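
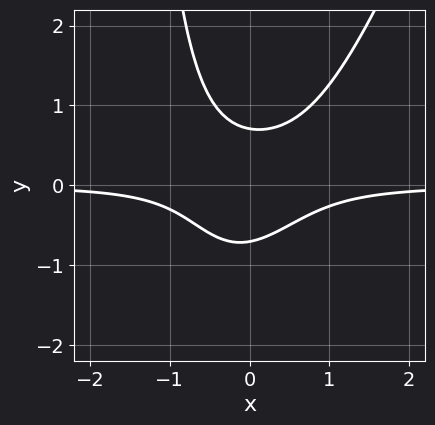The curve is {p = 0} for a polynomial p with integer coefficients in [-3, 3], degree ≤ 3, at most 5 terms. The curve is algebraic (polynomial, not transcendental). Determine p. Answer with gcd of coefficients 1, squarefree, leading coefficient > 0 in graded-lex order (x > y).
Degree: no degree-2 curve has this shape, so deg p = 3.
Checking where it meets the axes: the curve avoids every integer x-axis point in the box.
Putting this together gives p.

3*x^2*y - x*y^2 - 2*y^2 + 1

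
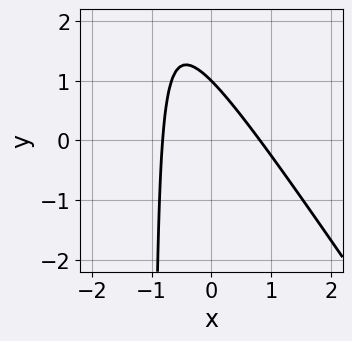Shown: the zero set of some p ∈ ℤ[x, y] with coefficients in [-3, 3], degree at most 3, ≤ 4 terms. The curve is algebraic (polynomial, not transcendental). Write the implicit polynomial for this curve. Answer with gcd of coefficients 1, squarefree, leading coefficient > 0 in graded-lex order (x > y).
The degree is 2 — no degree-1 curve has this shape.
From the visible intercepts: it crosses the y-axis at the gridline y = 1.
Putting this together gives p.

3*x^2 + 2*x*y + 2*y - 2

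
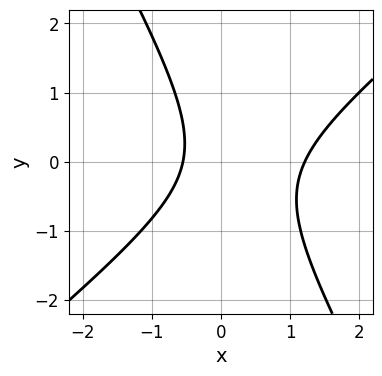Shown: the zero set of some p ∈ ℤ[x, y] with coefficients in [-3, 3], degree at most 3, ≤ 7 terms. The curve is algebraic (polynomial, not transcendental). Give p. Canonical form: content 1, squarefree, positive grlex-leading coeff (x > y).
(a) The degree is 2 — a generic line meets the curve in up to 2 points.
(b) From the visible intercepts: no y-intercept at any integer in the box.
(c) Together with the visible shape, these determine p as stated.

3*x^2 - 2*x*y - 2*y^2 - 2*x - 2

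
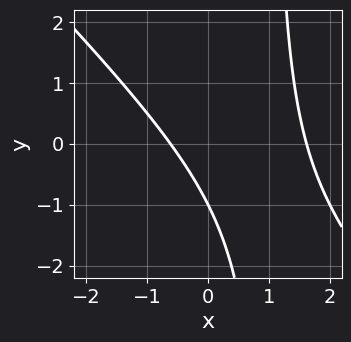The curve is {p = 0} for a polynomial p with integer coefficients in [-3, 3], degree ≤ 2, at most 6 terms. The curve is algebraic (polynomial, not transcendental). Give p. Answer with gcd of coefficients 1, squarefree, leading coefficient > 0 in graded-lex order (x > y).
The degree is 2 — no degree-1 curve has this shape.
Against the integer gridlines: it meets the y-axis at y = -1 (among the integer gridlines).
Fitting integer coefficients to these (and the overall shape) gives p.

x^2 + x*y - x - y - 1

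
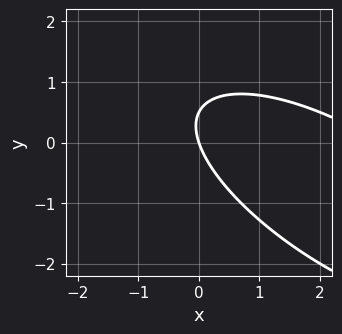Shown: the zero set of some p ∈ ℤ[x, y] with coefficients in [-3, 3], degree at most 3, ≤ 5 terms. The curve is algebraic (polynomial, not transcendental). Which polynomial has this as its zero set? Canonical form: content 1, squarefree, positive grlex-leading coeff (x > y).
x^2 + 2*x*y + 2*y^2 - 3*x - y

(a) deg p = 2. A generic line meets the curve in up to 2 points.
(b) Against the integer gridlines: one x-axis crossing is at x = 0; it meets the y-axis at y = 0 (among the integer gridlines).
(c) Assembling these constraints gives the stated polynomial.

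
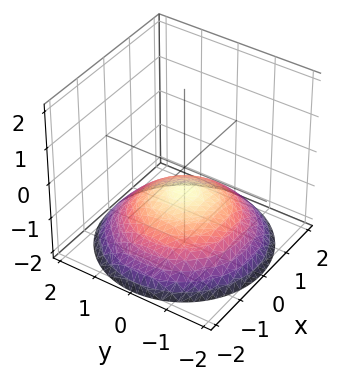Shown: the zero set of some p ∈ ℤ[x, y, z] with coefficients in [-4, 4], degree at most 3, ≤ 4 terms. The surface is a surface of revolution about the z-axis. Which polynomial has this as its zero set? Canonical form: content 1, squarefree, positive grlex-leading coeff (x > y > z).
x^2 + y^2 + 3*z + 2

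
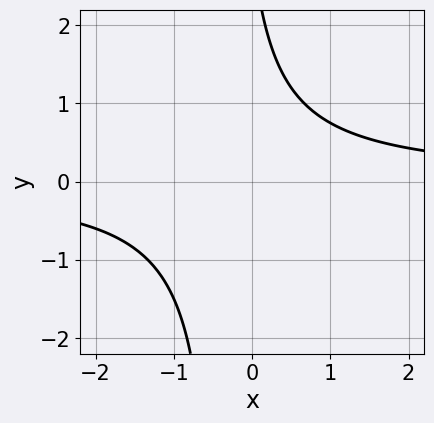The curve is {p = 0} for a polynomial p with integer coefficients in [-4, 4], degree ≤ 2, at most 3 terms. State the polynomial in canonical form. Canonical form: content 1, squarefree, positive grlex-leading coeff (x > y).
3*x*y + y - 3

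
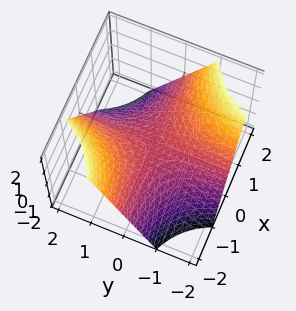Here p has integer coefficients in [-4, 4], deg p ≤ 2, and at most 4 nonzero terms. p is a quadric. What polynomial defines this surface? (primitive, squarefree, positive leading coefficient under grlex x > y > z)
x*y + z

1. Degree: a saddle surface; a quadric, so deg p = 2.
2. Observable constraints: the visible y-axis segment lies entirely on the surface; the visible x-axis segment lies entirely on the surface; it meets the z-axis at z = 0 (among the integer gridlines).
3. Fitting integer coefficients to these (and the overall shape) gives p.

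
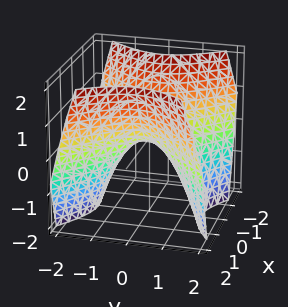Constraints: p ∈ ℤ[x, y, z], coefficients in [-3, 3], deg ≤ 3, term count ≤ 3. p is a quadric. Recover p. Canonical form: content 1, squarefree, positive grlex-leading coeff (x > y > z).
Degree: a hyperbolic paraboloid; a quadric, so deg p = 2.
Symmetries: mirror symmetry x ↦ −x ⇒ only even powers of x; it's symmetric under y → −y, forcing even powers of y.
From the axis intercepts and sections: it crosses the x-axis at the gridline x = 0; it crosses the z-axis at the gridline z = 0; it crosses the y-axis at the gridline y = 0.
Assembling these constraints gives the stated polynomial.

x^2 - y^2 - z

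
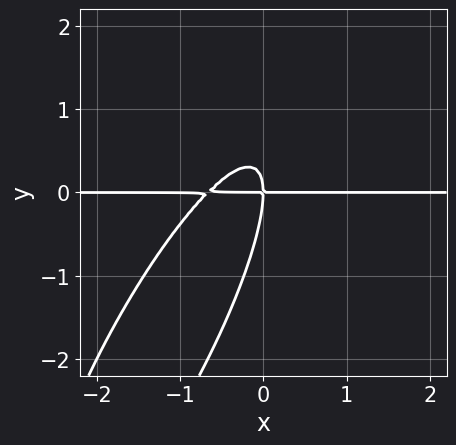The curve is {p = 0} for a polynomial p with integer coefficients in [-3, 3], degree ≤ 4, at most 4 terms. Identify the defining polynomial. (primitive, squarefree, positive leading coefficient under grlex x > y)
1. The degree is 3 — the shape is more complex than any degree-2 curve.
2. Reading off the gridlines: it crosses the y-axis at the gridline y = 0; the visible x-axis segment lies entirely on the curve.
3. Fitting integer coefficients to these (and the overall shape) gives p.

3*x^2*y - 3*x*y^2 + y^3 + 2*x*y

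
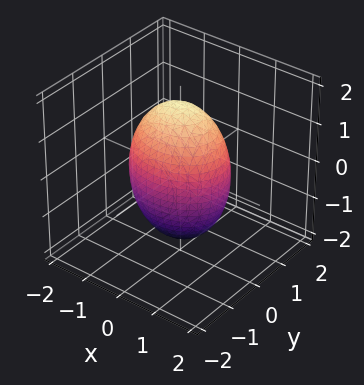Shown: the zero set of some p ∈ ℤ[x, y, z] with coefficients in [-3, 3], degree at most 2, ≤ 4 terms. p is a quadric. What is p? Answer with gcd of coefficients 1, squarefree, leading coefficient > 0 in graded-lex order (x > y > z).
2*x^2 + 3*y^2 + z^2 - 3

First, degree: a closed, bounded, convex surface; a quadric, so deg p = 2.
Then, symmetries: it's symmetric under y → −y, forcing even powers of y; mirror symmetry x ↦ −x ⇒ only even powers of x; the z ↦ −z reflection is a symmetry, so z appears only in even powers.
Next, from the visible intercepts: among the integer gridlines, it crosses the y-axis at y ∈ {-1, 1}.
Finally, solving for integer coefficients yields p as stated.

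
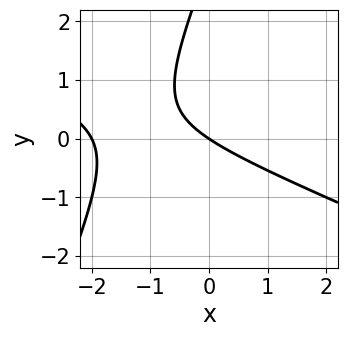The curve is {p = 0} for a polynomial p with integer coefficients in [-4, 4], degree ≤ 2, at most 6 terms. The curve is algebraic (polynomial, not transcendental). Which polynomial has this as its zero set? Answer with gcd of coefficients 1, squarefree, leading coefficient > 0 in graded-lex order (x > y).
x^2 + 2*x*y - y^2 + 2*x + 3*y

1. The degree is 2 — the shape is more complex than any degree-1 curve.
2. From the visible intercepts: it meets the y-axis at y = 0 (among the integer gridlines); the x-axis gridline crossings are at x ∈ {-2, 0}.
3. These observations pin down the coefficients.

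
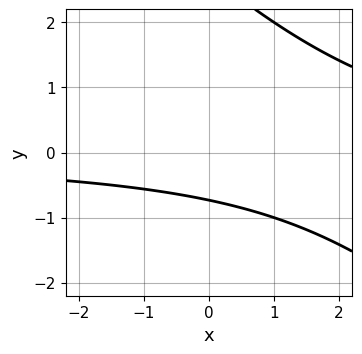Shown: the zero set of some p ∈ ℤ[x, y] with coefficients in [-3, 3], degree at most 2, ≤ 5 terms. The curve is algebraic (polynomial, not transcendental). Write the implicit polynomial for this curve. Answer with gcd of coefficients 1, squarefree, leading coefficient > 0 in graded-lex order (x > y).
x*y + y^2 - 2*y - 2

1. The degree is 2 — the shape is more complex than any degree-1 curve.
2. From the visible intercepts: it misses every integer gridline on the x-axis.
3. The integer polynomial consistent with all of this is the stated p.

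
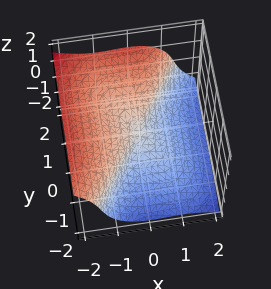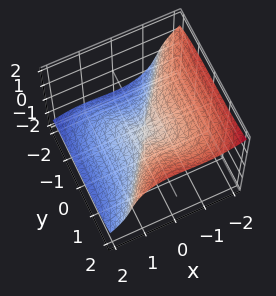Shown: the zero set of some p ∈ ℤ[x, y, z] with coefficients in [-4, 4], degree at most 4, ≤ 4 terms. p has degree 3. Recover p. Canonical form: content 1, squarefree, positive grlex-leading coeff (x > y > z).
3*x^3 + 3*x^2*z - y^3 + 3*z^3

First, degree: the shape is more complex than any degree-2 surface, so deg p = 3.
Next, from the axis intercepts and sections: one y-axis crossing is at y = 0; it meets the x-axis at x = 0 (among the integer gridlines); one z-axis crossing is at z = 0.
Finally, putting this together gives p.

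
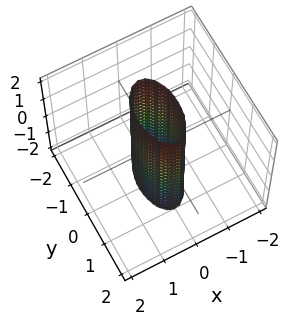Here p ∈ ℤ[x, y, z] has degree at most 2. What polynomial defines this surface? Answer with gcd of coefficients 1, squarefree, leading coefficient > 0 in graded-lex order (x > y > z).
3*x^2 + y^2 - 1

First, degree: a cylinder; a quadric, so deg p = 2.
Then, symmetries: mirror symmetry x ↦ −x ⇒ only even powers of x; the z ↦ −z reflection is a symmetry, so z appears only in even powers; the y ↦ −y reflection is a symmetry, so y appears only in even powers.
Next, checking where it meets the axes: among the integer gridlines, it crosses the y-axis at y ∈ {-1, 1}; the surface avoids every integer z-axis point in the box.
Finally, matching integer coefficients to the picture gives p.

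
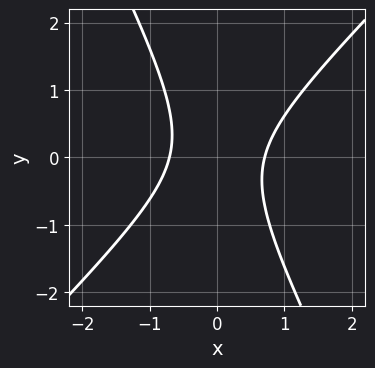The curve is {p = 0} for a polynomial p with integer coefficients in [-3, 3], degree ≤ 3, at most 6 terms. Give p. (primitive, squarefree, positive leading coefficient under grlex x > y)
2*x^2 - x*y - y^2 - 1

(a) Degree: a generic line meets the curve in up to 2 points, so deg p = 2.
(b) From the axis intercepts and sections: no y-intercept at any integer in the box.
(c) Assembling these constraints gives the stated polynomial.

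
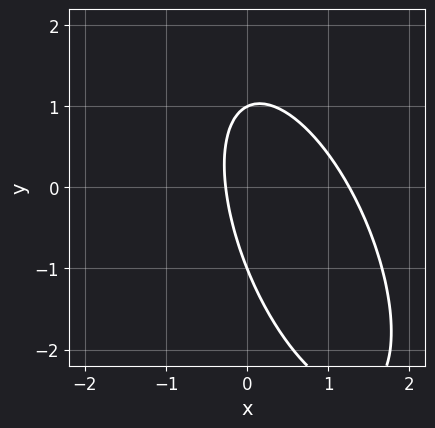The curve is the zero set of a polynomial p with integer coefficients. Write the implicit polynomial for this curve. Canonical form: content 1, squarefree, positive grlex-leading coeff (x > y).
1. The degree is 2 — a generic line meets the curve in up to 2 points.
2. Checking where it meets the axes: among the integer gridlines, it crosses the y-axis at y ∈ {-1, 1}.
3. Assembling these constraints gives the stated polynomial.

3*x^2 + 2*x*y + y^2 - 3*x - 1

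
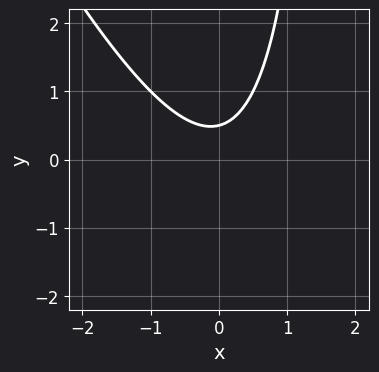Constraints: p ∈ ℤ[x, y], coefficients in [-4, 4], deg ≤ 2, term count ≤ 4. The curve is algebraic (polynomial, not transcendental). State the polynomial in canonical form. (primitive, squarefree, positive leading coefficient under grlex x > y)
2*x^2 + x*y - 2*y + 1

First, the degree is 2 — a generic line meets the curve in up to 2 points.
Then, against the integer gridlines: it misses every integer gridline on the x-axis.
Finally, solving for integer coefficients yields p as stated.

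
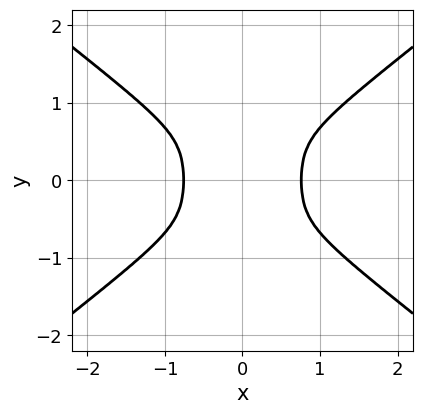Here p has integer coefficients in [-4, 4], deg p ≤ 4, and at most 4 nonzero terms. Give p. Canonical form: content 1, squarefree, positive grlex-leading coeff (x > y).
Degree: the shape is more complex than any degree-3 curve, so deg p = 4.
Symmetries: the y ↦ −y reflection is a symmetry, so y appears only in even powers; the x ↦ −x reflection is a symmetry, so x appears only in even powers.
From the axis intercepts and sections: the curve avoids every integer y-axis point in the box.
Fitting integer coefficients to these (and the overall shape) gives p.

3*x^4 - 3*x^2*y^2 - 3*y^4 - 1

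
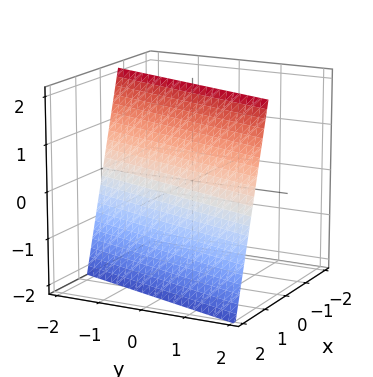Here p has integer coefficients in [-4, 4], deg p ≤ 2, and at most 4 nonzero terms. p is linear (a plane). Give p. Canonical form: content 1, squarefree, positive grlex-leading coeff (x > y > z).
First, deg p = 1. The surface is flat (a plane).
Then, checking where it meets the axes: it crosses the z-axis at the gridline z = 2; it crosses the y-axis at the gridline y = -2.
Finally, together with the visible shape, these determine p as stated.

3*x - y + z - 2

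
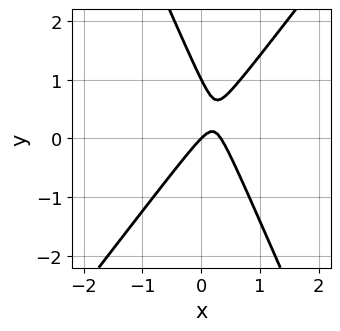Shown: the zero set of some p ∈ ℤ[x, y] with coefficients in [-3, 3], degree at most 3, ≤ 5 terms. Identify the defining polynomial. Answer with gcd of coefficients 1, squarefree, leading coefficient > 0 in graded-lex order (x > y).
First, degree: no degree-1 curve has this shape, so deg p = 2.
Then, from the axis intercepts and sections: it crosses the x-axis at the gridline x = 0; among the integer gridlines, it crosses the y-axis at y ∈ {0, 1}.
Finally, fitting integer coefficients to these (and the overall shape) gives p.

3*x^2 - x*y - y^2 - x + y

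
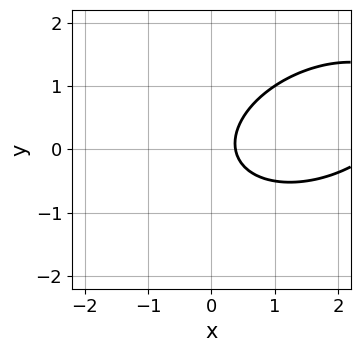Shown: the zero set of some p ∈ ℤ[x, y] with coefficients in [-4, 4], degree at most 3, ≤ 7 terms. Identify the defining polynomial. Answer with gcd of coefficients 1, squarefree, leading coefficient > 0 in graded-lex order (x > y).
x^2 - x*y + 2*y^2 - 3*x + 1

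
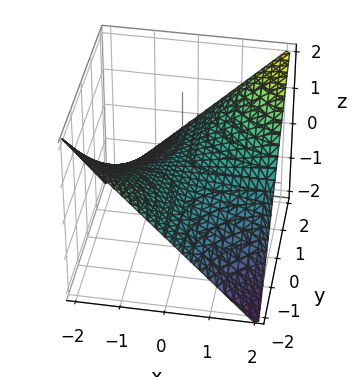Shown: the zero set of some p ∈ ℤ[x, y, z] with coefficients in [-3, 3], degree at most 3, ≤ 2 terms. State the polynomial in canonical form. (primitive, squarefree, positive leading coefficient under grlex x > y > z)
x*y - 2*z

(a) deg p = 2. A saddle surface; a quadric.
(b) From the visible intercepts: the visible x-axis segment lies entirely on the surface; the visible y-axis segment lies entirely on the surface.
(c) The integer polynomial consistent with all of this is the stated p.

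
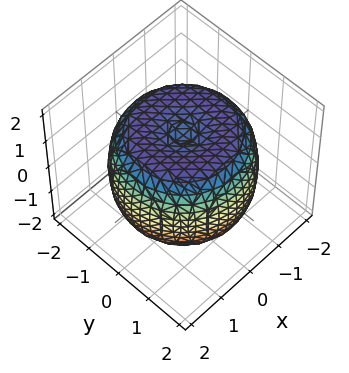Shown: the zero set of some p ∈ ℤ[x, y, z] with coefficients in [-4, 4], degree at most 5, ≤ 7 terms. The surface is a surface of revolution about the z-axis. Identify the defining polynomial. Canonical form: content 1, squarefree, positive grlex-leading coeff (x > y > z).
x^4 + 2*x^2*y^2 + y^4 - 2*x^2 - 2*y^2 + 2*z^2 - 3

First, degree: a generic line meets the surface in up to 4 points, so deg p = 4.
Next, by symmetry, every cross-section ⟂ z is a circle, so x, y appear only via x² + y².
Next, against the integer gridlines: a circular section at z = 0 has radius between 1 and 2.
Finally, putting this together gives p.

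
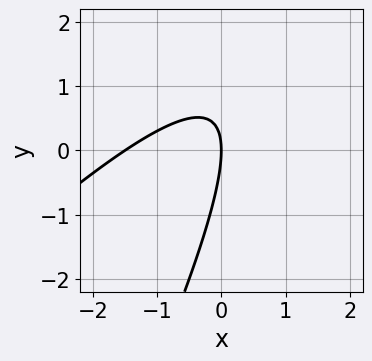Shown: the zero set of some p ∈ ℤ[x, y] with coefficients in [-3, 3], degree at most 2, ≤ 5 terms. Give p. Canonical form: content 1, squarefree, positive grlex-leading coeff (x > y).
2*x^2 - 3*x*y + y^2 + 3*x

(a) deg p = 2.
(b) From the visible intercepts: one x-axis crossing is at x = 0; one y-axis crossing is at y = 0.
(c) These observations pin down the coefficients.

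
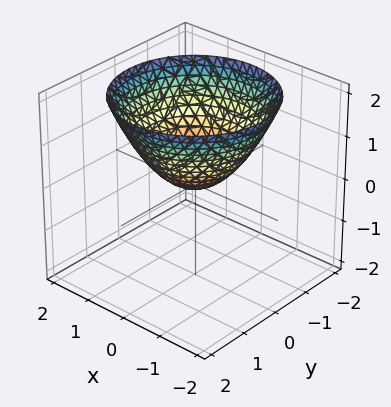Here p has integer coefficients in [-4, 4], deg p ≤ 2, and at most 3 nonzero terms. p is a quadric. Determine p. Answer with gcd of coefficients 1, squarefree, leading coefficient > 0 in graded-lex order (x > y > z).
2*x^2 + 2*y^2 - 3*z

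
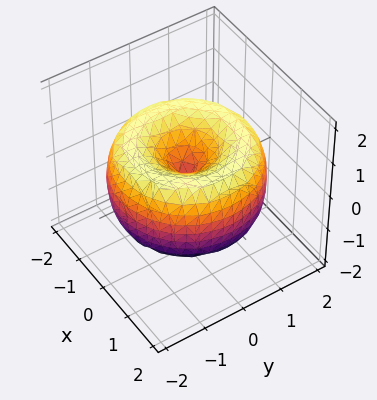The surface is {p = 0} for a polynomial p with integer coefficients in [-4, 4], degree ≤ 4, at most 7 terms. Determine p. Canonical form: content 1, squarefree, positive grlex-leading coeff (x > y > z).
x^4 + 2*x^2*y^2 + y^4 - 3*x^2 - 3*y^2 + 2*z^2

(a) The degree is 4 — the shape is more complex than any degree-3 surface.
(b) Symmetry: every cross-section ⟂ z is a circle, so x, y appear only via x² + y².
(c) From the visible intercepts: a circular section at z = -1 has radius exactly 1; it crosses the x-axis at the gridline x = 0; it crosses the y-axis at the gridline y = 0.
(d) Together with the visible shape, these determine p as stated.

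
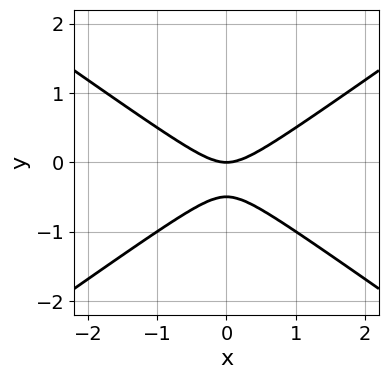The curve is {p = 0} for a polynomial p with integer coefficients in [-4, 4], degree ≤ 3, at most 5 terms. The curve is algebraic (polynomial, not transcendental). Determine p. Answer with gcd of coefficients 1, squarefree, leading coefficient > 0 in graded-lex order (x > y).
x^2 - 2*y^2 - y

First, deg p = 2. The shape is more complex than any degree-1 curve.
Then, symmetries: the x ↦ −x reflection is a symmetry, so x appears only in even powers.
Then, reading off the gridlines: it crosses the x-axis at the gridline x = 0; it meets the y-axis at y = 0 (among the integer gridlines).
Finally, solving for integer coefficients yields p as stated.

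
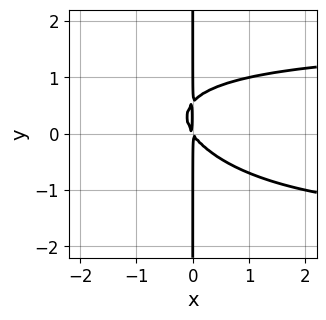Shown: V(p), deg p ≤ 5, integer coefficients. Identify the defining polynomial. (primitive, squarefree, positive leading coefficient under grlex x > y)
x^2*y^2 + x*y^3 + 3*x*y^2 - 3*x^2 - 2*x*y

First, deg p = 4.
Then, reading off the gridlines: every point of the y-axis in the box is on the curve.
Finally, these observations pin down the coefficients.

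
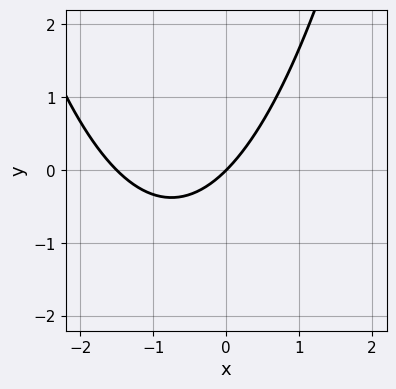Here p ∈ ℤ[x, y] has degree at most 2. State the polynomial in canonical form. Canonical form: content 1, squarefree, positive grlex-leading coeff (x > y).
2*x^2 + 3*x - 3*y

(a) Degree: a generic line meets the curve in up to 2 points, so deg p = 2.
(b) Observable constraints: it crosses the y-axis at the gridline y = 0; one x-axis crossing is at x = 0.
(c) Together with the visible shape, these determine p as stated.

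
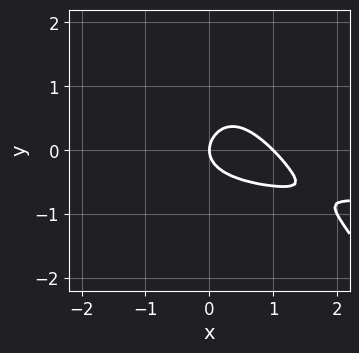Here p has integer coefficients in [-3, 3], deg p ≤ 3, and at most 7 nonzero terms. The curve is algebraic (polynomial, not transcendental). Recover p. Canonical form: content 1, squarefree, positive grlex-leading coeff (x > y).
2*x^2*y - y^3 + 2*x^2 + 3*y^2 - 2*x

(a) The degree is 3 — no degree-2 curve has this shape.
(b) From the visible intercepts: the x-axis gridline crossings are at x ∈ {0, 1}; it meets the y-axis at y = 0 (among the integer gridlines).
(c) Fitting integer coefficients to these (and the overall shape) gives p.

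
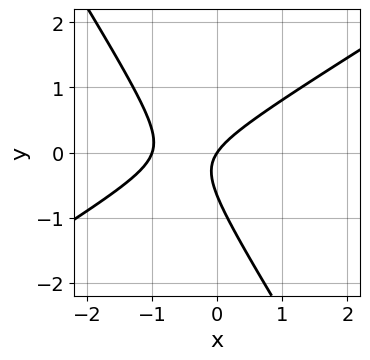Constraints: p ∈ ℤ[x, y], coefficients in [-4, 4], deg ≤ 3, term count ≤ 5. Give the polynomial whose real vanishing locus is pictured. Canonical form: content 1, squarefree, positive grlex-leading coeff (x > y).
3*x^2 - 3*x*y - 3*y^2 + 3*x - 2*y

(a) Degree: a generic line meets the curve in up to 2 points, so deg p = 2.
(b) Checking where it meets the axes: the x-axis gridline crossings are at x ∈ {-1, 0}; it crosses the y-axis at the gridline y = 0.
(c) Solving for integer coefficients yields p as stated.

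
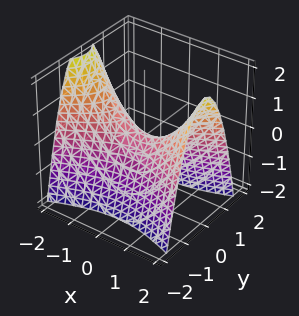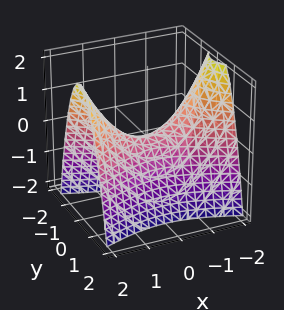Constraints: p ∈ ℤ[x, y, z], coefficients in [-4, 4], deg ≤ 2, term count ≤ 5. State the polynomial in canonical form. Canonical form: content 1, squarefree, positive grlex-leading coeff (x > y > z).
(a) The degree is 2 — a saddle surface; a quadric.
(b) Symmetries: mirror symmetry y ↦ −y ⇒ only even powers of y; the x ↦ −x reflection is a symmetry, so x appears only in even powers.
(c) Checking where it meets the axes: it crosses the z-axis at the gridline z = 0; it meets the y-axis at y = 0 (among the integer gridlines).
(d) Together with the visible shape, these determine p as stated.

x^2 - 3*y^2 - 2*z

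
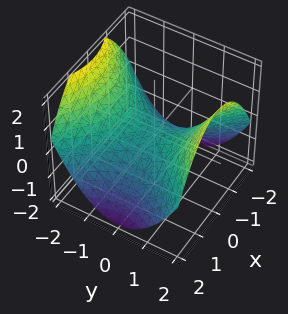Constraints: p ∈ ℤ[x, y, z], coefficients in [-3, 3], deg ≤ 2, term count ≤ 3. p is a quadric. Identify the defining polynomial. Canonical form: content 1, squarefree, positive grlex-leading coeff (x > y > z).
deg p = 2.
Symmetries: mirror symmetry x ↦ −x ⇒ only even powers of x; it's symmetric under y → −y, forcing even powers of y.
Against the integer gridlines: it meets the z-axis at z = 0 (among the integer gridlines); it crosses the x-axis at the gridline x = 0; it meets the y-axis at y = 0 (among the integer gridlines).
Assembling these constraints gives the stated polynomial.

x^2 - y^2 + 2*z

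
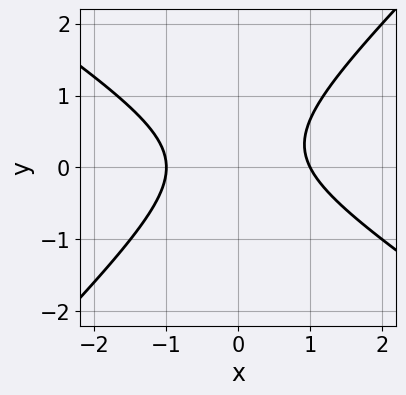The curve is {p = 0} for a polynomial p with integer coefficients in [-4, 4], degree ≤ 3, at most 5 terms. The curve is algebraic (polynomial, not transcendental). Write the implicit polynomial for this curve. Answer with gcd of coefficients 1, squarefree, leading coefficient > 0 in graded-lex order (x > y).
1. Degree: a generic line meets the curve in up to 2 points, so deg p = 2.
2. Against the integer gridlines: no y-intercept at any integer in the box; among the integer gridlines, it crosses the x-axis at x ∈ {-1, 1}.
3. Solving for integer coefficients yields p as stated.

2*x^2 + x*y - 3*y^2 + y - 2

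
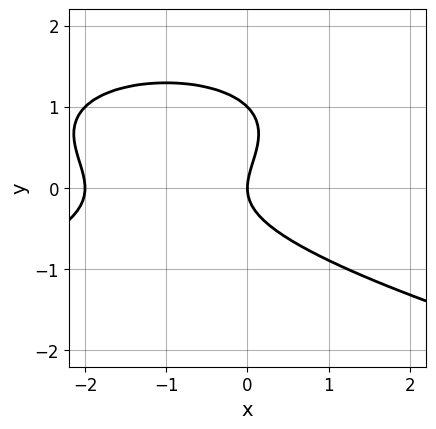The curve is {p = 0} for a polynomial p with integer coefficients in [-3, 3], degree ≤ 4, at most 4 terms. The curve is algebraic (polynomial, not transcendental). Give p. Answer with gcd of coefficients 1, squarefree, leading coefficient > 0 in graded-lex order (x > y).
2*y^3 + x^2 - 2*y^2 + 2*x

First, the degree is 3 — no degree-2 curve has this shape.
Next, from the axis intercepts and sections: the y-axis gridline crossings are at y ∈ {0, 1}; the x-axis gridline crossings are at x ∈ {-2, 0}.
Finally, these observations pin down the coefficients.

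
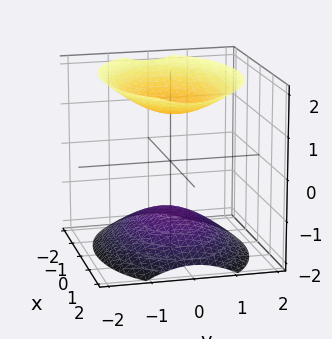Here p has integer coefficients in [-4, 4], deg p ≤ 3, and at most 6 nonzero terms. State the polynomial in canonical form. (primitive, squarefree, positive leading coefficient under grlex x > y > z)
(a) The picture has 2 separate pieces.
(b) The degree is 2 — two separate bowl-shaped sheets opening away from each other; a quadric.
(c) Symmetries: it's symmetric under z → −z, forcing even powers of z; the y ↦ −y reflection is a symmetry, so y appears only in even powers; mirror symmetry x ↦ −x ⇒ only even powers of x.
(d) From the axis intercepts and sections: it misses every integer gridline on the y-axis; no x-intercept at any integer in the box.
(e) The integer polynomial consistent with all of this is the stated p.

x^2 + 2*y^2 - 2*z^2 + 3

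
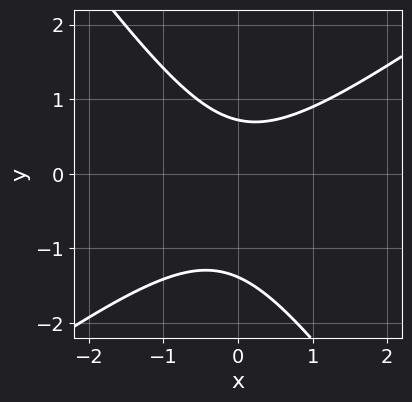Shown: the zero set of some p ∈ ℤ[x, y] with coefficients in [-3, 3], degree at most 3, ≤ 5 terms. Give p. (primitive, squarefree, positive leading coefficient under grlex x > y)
3*x^2 - 2*x*y - 3*y^2 - 2*y + 3

Degree: the shape is more complex than any degree-1 curve, so deg p = 2.
Reading off the gridlines: no x-intercept at any integer in the box.
The integer polynomial consistent with all of this is the stated p.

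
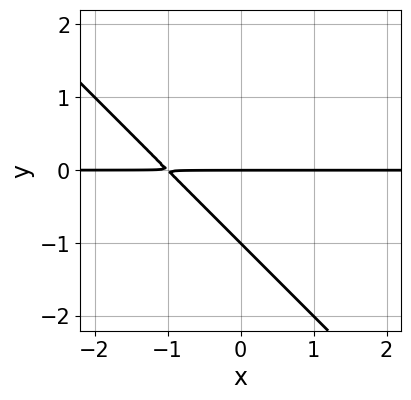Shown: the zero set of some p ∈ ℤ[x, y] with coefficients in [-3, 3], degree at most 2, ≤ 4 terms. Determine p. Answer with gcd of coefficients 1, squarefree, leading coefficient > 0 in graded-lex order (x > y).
x*y + y^2 + y

1. Degree: a generic line meets the curve in up to 2 points, so deg p = 2.
2. From the visible intercepts: among the integer gridlines, it crosses the y-axis at y ∈ {-1, 0}; every point of the x-axis in the box is on the curve.
3. Matching integer coefficients to the picture gives p.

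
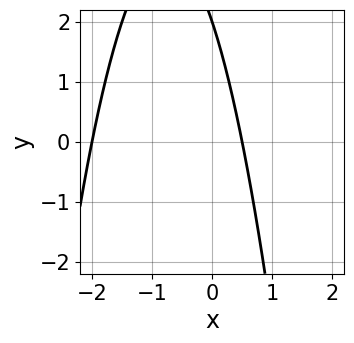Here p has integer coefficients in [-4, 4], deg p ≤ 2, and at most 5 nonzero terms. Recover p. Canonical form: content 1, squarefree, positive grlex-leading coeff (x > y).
2*x^2 + 3*x + y - 2

1. deg p = 2.
2. From the visible intercepts: one y-axis crossing is at y = 2; it crosses the x-axis at the gridline x = -2.
3. Putting this together gives p.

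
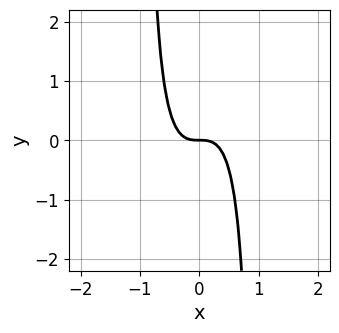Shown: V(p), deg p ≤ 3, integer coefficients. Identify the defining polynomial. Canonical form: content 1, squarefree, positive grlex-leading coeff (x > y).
3*x^3 - x^2*y + y

1. deg p = 3.
2. From the axis intercepts and sections: it crosses the x-axis at the gridline x = 0; it meets the y-axis at y = 0 (among the integer gridlines).
3. Together with the visible shape, these determine p as stated.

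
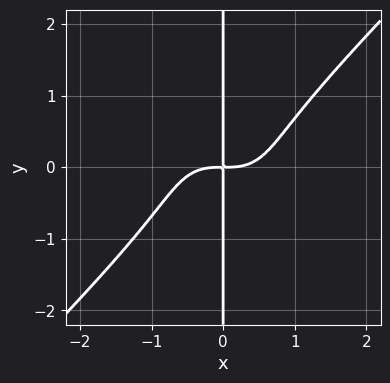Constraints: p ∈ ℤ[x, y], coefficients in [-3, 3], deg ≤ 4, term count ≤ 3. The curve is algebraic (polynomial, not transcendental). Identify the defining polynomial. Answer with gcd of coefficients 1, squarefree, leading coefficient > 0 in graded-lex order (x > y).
x^4 - x*y^3 - x*y

First, deg p = 4. No degree-3 curve has this shape.
Then, checking where it meets the axes: the visible y-axis segment lies entirely on the curve.
Finally, putting this together gives p.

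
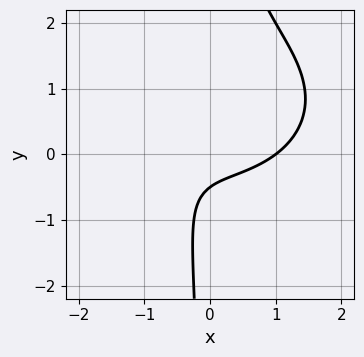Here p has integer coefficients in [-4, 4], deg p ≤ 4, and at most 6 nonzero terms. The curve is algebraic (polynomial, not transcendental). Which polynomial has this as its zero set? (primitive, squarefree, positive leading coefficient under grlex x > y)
The degree is 3 — the shape is more complex than any degree-2 curve.
Observable constraints: one x-axis crossing is at x = 1.
Solving for integer coefficients yields p as stated.

x^3 + 2*x*y^2 - 2*x*y - 2*y - 1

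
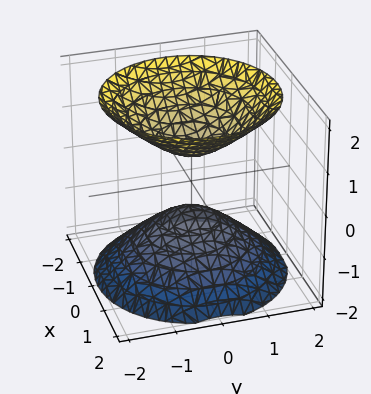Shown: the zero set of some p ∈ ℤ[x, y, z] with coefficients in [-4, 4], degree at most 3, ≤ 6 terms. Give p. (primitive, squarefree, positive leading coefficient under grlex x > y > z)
2*x^2 + 2*y^2 - 2*z^2 + 1

There are 2 components.
deg p = 2.
Symmetries: the z ↦ −z reflection is a symmetry, so z appears only in even powers; every cross-section ⟂ z is a circle, so x, y appear only via x² + y².
From the visible intercepts: the surface avoids every integer x-axis point in the box; the surface avoids every integer y-axis point in the box; a circular section at z = 2 has radius between 1 and 2.
The integer polynomial consistent with all of this is the stated p.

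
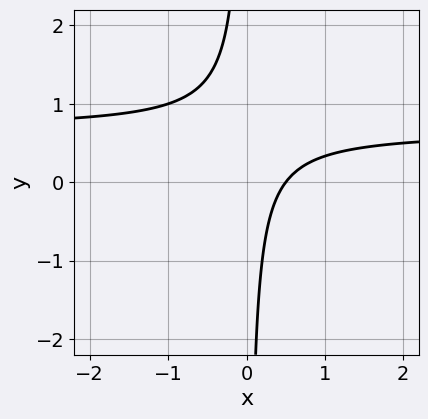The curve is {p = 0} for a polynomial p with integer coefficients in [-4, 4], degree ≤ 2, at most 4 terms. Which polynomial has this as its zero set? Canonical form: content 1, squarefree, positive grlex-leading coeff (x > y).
(a) Degree: a generic line meets the curve in up to 2 points, so deg p = 2.
(b) Checking where it meets the axes: it misses every integer gridline on the y-axis.
(c) Putting this together gives p.

3*x*y - 2*x + 1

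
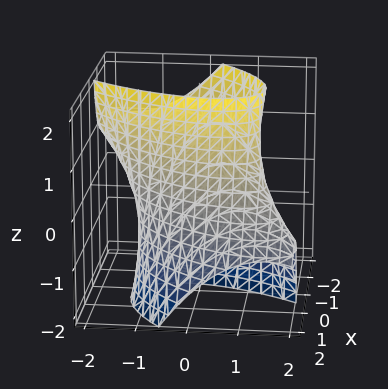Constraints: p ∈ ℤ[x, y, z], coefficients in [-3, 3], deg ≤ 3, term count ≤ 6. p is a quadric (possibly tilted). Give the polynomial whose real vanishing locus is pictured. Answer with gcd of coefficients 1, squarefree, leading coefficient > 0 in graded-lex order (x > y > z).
3*x^2 - 3*x*y + 3*x*z + 2*y^2 - 3

First, the degree is 2 — a generic line meets the surface in up to 2 points.
Then, against the integer gridlines: no z-intercept at any integer in the box; the x-axis gridline crossings are at x ∈ {-1, 1}.
Finally, solving for integer coefficients yields p as stated.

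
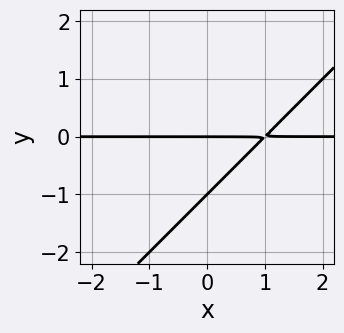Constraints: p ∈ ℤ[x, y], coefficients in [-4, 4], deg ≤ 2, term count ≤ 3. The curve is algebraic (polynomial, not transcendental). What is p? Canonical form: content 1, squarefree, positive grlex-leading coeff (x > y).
1. Degree: the shape is more complex than any degree-1 curve, so deg p = 2.
2. Checking where it meets the axes: the y-axis gridline crossings are at y ∈ {-1, 0}; every point of the x-axis in the box is on the curve.
3. Together with the visible shape, these determine p as stated.

x*y - y^2 - y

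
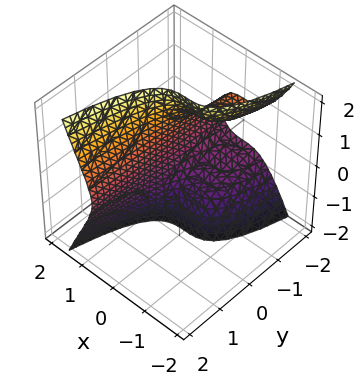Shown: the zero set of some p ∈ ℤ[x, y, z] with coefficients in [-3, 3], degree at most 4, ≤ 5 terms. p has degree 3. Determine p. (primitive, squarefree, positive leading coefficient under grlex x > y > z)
Degree: the shape is more complex than any degree-2 surface, so deg p = 3.
Reading off the gridlines: no z-intercept at any integer in the box; it misses every integer gridline on the y-axis.
These observations pin down the coefficients.

3*x^3 - y*z^2 - 1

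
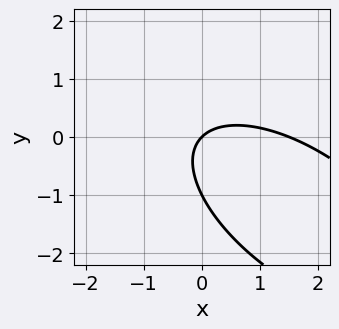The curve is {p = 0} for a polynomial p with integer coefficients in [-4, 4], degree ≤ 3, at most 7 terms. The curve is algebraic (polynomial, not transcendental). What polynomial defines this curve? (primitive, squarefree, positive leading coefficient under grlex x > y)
First, degree: the shape is more complex than any degree-1 curve, so deg p = 2.
Then, reading off the gridlines: the y-axis gridline crossings are at y ∈ {-1, 0}; it crosses the x-axis at the gridline x = 0.
Finally, fitting integer coefficients to these (and the overall shape) gives p.

2*x^2 + 3*x*y + 3*y^2 - 3*x + 3*y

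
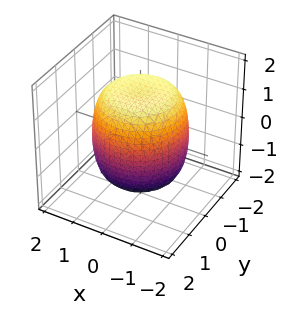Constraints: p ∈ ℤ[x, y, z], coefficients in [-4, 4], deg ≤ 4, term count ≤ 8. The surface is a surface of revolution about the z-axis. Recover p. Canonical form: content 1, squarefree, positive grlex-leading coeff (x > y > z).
1. The degree is 4 — the shape is more complex than any degree-3 surface.
2. Symmetry: every cross-section ⟂ z is a circle, so x, y appear only via x² + y².
3. Against the integer gridlines: a circular section at z = 0 has radius between 1 and 2.
4. Together with the visible shape, these determine p as stated.

x^4 + 2*x^2*y^2 + y^4 - x^2 - y^2 + z^2 - 2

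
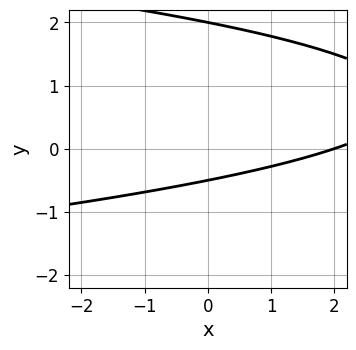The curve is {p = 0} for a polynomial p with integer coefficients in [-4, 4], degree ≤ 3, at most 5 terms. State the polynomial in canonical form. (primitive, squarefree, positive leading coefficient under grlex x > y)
deg p = 2.
Checking where it meets the axes: it meets the y-axis at y = 2 (among the integer gridlines); it crosses the x-axis at the gridline x = 2.
Together with the visible shape, these determine p as stated.

2*y^2 + x - 3*y - 2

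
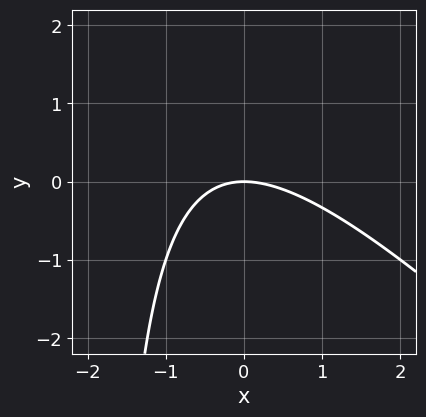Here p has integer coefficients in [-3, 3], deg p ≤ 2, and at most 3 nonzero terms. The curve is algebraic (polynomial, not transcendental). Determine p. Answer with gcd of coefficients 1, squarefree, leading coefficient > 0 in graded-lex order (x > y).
(a) deg p = 2.
(b) Reading off the gridlines: it meets the y-axis at y = 0 (among the integer gridlines); it crosses the x-axis at the gridline x = 0.
(c) Putting this together gives p.

x^2 + x*y + 2*y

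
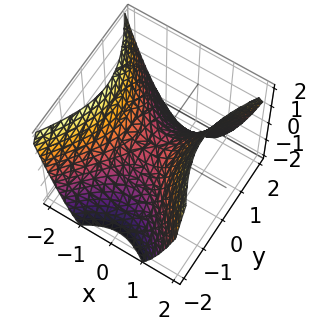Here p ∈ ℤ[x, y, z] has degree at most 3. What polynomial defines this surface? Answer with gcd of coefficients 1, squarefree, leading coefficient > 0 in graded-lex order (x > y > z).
3*x^2 - 2*y^2 - 3*z

First, the degree is 2 — a saddle surface; a quadric.
Then, symmetries: it's symmetric under x → −x, forcing even powers of x; the y ↦ −y reflection is a symmetry, so y appears only in even powers.
Then, observable constraints: one z-axis crossing is at z = 0; one x-axis crossing is at x = 0.
Finally, solving for integer coefficients yields p as stated.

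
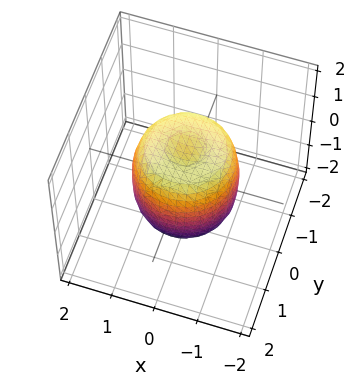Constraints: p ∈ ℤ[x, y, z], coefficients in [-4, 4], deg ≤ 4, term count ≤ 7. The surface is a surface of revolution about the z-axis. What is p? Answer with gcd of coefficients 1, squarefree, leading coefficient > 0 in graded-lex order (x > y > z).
First, the degree is 4 — no degree-3 surface has this shape.
Next, by symmetry, every cross-section ⟂ z is a circle, so x, y appear only via x² + y².
Next, reading off the gridlines: a circular section at z = 1 has radius exactly 1; the z-axis gridline crossings are at z ∈ {-1, 1}.
Finally, assembling these constraints gives the stated polynomial.

2*x^4 + 4*x^2*y^2 + 2*y^4 - 2*x^2 - 2*y^2 + z^2 - 1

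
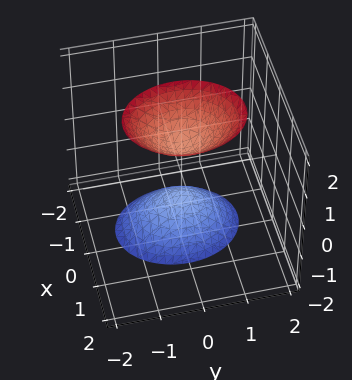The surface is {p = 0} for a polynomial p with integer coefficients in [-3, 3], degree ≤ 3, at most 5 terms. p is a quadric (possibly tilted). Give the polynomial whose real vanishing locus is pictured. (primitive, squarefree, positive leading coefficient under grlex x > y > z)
I count 2 distinct pieces.
deg p = 2.
Observable constraints: among the integer gridlines, it crosses the z-axis at z ∈ {-1, 1}; no y-intercept at any integer in the box; it misses every integer gridline on the x-axis.
Fitting integer coefficients to these (and the overall shape) gives p.

3*x^2 - x*z + 2*y^2 - z^2 + 1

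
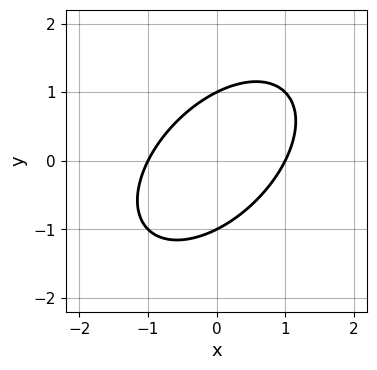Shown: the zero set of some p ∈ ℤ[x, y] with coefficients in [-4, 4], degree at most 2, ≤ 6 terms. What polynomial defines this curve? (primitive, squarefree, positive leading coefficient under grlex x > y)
(a) deg p = 2. No degree-1 curve has this shape.
(b) Checking where it meets the axes: among the integer gridlines, it crosses the y-axis at y ∈ {-1, 1}; among the integer gridlines, it crosses the x-axis at x ∈ {-1, 1}.
(c) Matching integer coefficients to the picture gives p.

x^2 - x*y + y^2 - 1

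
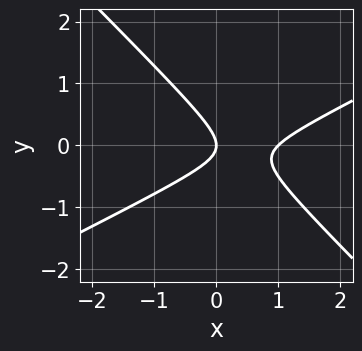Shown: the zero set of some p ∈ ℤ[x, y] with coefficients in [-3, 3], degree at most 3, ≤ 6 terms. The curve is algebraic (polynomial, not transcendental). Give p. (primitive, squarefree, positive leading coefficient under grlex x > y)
x^2 - x*y - 2*y^2 - x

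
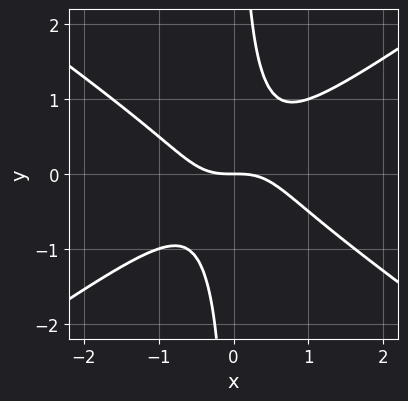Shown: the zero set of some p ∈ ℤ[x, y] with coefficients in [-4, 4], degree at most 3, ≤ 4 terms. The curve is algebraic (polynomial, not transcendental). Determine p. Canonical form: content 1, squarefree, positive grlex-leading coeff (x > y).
Degree: a generic line meets the curve in up to 3 points, so deg p = 3.
Against the integer gridlines: it meets the x-axis at x = 0 (among the integer gridlines); one y-axis crossing is at y = 0.
Putting this together gives p.

x^3 - 2*x*y^2 + y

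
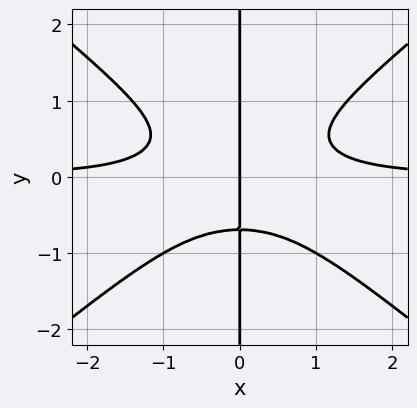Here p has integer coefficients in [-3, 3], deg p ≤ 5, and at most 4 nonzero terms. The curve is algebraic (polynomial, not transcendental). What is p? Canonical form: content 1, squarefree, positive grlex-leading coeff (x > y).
2*x^3*y - 3*x*y^3 - x

(a) deg p = 4. No degree-3 curve has this shape.
(b) From the visible intercepts: it meets the x-axis at x = 0 (among the integer gridlines); every point of the y-axis in the box is on the curve.
(c) Matching integer coefficients to the picture gives p.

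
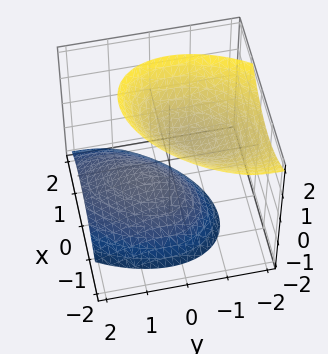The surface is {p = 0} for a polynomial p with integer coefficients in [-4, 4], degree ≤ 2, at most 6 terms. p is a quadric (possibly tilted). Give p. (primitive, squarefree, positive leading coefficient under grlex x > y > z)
1. I count 2 distinct pieces. Treating them together as one polynomial.
2. deg p = 2. No degree-1 surface has this shape.
3. Checking where it meets the axes: no x-intercept at any integer in the box; among the integer gridlines, it crosses the z-axis at z ∈ {-1, 1}.
4. Matching integer coefficients to the picture gives p.

3*x^2 - 2*x*y + 2*y^2 + 2*y*z - 2*z^2 + 2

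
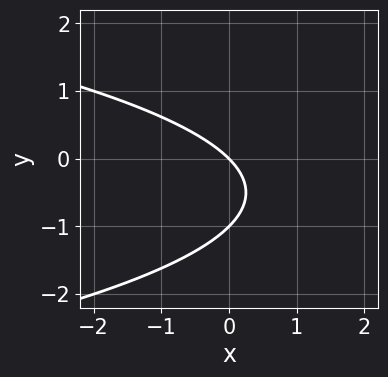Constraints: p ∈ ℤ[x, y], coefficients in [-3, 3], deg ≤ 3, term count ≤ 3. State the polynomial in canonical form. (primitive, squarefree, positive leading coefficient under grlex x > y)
y^2 + x + y

(a) deg p = 2.
(b) From the visible intercepts: one x-axis crossing is at x = 0; among the integer gridlines, it crosses the y-axis at y ∈ {-1, 0}.
(c) Solving for integer coefficients yields p as stated.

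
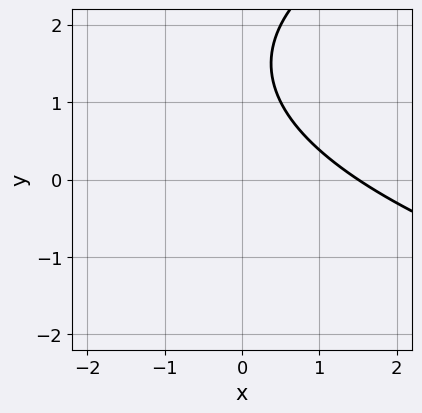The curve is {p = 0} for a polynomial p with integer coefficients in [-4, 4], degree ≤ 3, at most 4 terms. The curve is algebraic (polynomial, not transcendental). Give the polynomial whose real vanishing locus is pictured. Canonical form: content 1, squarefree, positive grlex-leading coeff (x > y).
y^2 - 2*x - 3*y + 3

(a) deg p = 2. No degree-1 curve has this shape.
(b) From the axis intercepts and sections: the curve avoids every integer y-axis point in the box.
(c) Together with the visible shape, these determine p as stated.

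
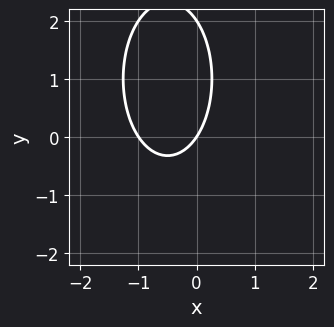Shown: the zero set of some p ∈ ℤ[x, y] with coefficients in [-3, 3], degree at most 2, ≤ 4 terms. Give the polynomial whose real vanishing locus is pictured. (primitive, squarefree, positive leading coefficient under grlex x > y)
The degree is 2 — the shape is more complex than any degree-1 curve.
From the axis intercepts and sections: the y-axis gridline crossings are at y ∈ {0, 2}; among the integer gridlines, it crosses the x-axis at x ∈ {-1, 0}.
Putting this together gives p.

3*x^2 + y^2 + 3*x - 2*y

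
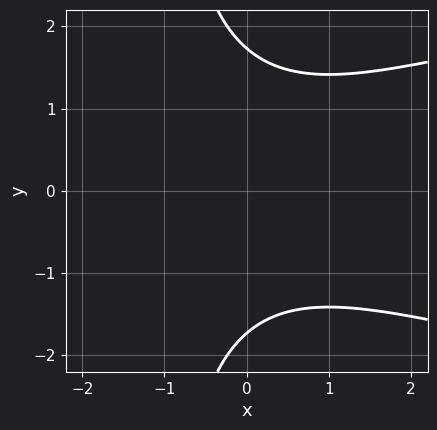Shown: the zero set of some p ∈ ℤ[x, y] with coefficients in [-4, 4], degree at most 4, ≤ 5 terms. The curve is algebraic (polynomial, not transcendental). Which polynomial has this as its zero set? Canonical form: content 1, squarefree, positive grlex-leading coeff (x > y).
deg p = 3. No degree-2 curve has this shape.
Symmetries: it's symmetric under y → −y, forcing even powers of y.
Observable constraints: the curve avoids every integer x-axis point in the box.
Fitting integer coefficients to these (and the overall shape) gives p.

x*y^2 - x^2 + y^2 - 3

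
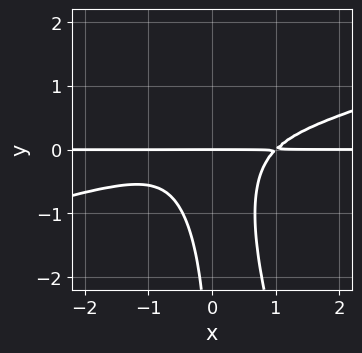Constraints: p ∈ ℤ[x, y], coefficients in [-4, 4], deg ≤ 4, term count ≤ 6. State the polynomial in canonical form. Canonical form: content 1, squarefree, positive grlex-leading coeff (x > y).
1. The degree is 4 — no degree-3 curve has this shape.
2. From the visible intercepts: it meets the y-axis at y = 0 (among the integer gridlines); every point of the x-axis in the box is on the curve.
3. Solving for integer coefficients yields p as stated.

x^3*y - 3*x^2*y^2 - x*y^3 - y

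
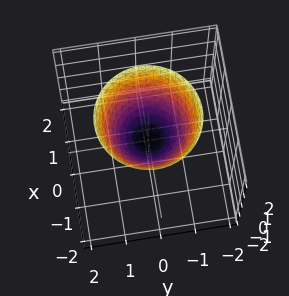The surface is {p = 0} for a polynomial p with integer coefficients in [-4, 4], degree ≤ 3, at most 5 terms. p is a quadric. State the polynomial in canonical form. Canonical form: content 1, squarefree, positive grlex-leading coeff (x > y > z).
x^2 + y^2 - z

1. deg p = 2. A single bowl opening along one axis; a quadric.
2. By symmetry, the surface is invariant under rotation about z: p = q(x² + y², z).
3. From the visible intercepts: one z-axis crossing is at z = 0; one x-axis crossing is at x = 0; one y-axis crossing is at y = 0; a circular section at z = 2 has radius between 1 and 2.
4. Fitting integer coefficients to these (and the overall shape) gives p.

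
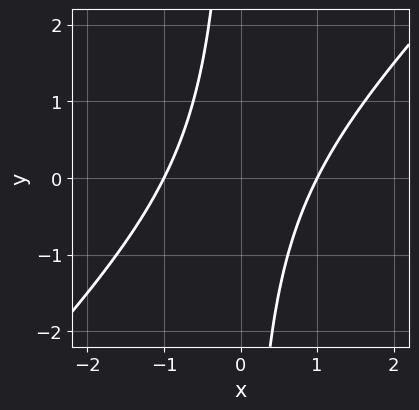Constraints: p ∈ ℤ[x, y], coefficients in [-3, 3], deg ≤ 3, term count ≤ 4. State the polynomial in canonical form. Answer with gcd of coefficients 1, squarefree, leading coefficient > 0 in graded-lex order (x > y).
1. The degree is 2 — no degree-1 curve has this shape.
2. Against the integer gridlines: it misses every integer gridline on the y-axis; among the integer gridlines, it crosses the x-axis at x ∈ {-1, 1}.
3. Fitting integer coefficients to these (and the overall shape) gives p.

x^2 - x*y - 1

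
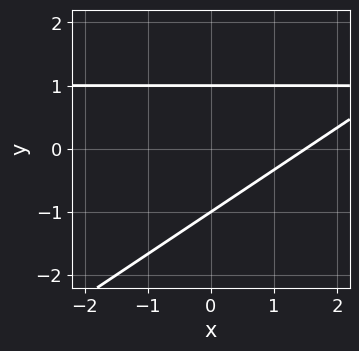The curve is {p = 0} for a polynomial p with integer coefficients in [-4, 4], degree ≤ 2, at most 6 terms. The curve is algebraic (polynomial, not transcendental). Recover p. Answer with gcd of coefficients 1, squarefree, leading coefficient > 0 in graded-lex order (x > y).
2*x*y - 3*y^2 - 2*x + 3

The degree is 2 — no degree-1 curve has this shape.
Against the integer gridlines: among the integer gridlines, it crosses the y-axis at y ∈ {-1, 1}.
The integer polynomial consistent with all of this is the stated p.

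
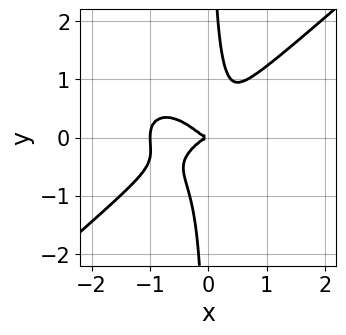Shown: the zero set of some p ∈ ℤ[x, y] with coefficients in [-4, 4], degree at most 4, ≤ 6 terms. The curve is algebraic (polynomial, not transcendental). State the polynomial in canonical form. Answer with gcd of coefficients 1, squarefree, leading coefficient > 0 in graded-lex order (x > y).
2*x^4 - 3*x*y^3 + 2*x^3 + y^2

1. deg p = 4. The shape is more complex than any degree-3 curve.
2. From the axis intercepts and sections: the x-axis gridline crossings are at x ∈ {-1, 0}; one y-axis crossing is at y = 0.
3. Putting this together gives p.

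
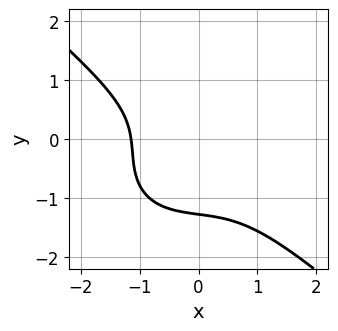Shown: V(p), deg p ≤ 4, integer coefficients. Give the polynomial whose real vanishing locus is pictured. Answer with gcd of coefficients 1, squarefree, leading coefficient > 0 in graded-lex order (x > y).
2*x^3 + 3*y^3 - x*y + 2*y^2 + 3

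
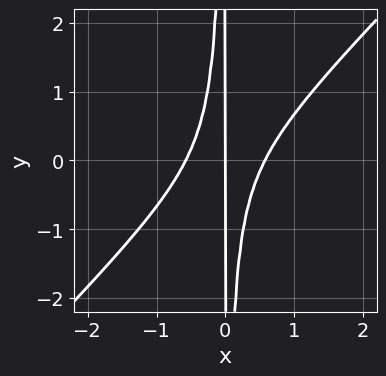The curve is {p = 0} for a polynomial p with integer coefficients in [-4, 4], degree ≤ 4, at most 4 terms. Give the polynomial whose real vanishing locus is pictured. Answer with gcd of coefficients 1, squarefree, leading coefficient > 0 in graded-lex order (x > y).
3*x^3 - 3*x^2*y - x

First, the degree is 3 — no degree-2 curve has this shape.
Then, observable constraints: every point of the y-axis in the box is on the curve; one x-axis crossing is at x = 0.
Finally, these observations pin down the coefficients.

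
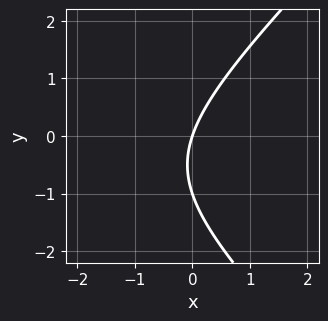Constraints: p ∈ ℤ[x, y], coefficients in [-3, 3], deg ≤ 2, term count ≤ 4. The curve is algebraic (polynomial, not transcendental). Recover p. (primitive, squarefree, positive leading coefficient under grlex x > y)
Degree: the shape is more complex than any degree-1 curve, so deg p = 2.
Against the integer gridlines: one x-axis crossing is at x = 0; among the integer gridlines, it crosses the y-axis at y ∈ {-1, 0}.
The integer polynomial consistent with all of this is the stated p.

x^2 - y^2 + 3*x - y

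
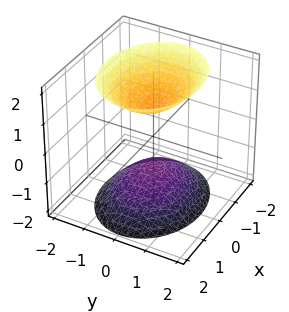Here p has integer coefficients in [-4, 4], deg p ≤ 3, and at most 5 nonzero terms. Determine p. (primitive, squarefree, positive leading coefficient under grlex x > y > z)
(a) I count 2 distinct pieces. Treating them together as one polynomial.
(b) deg p = 2. Two separate bowl-shaped sheets opening away from each other; a quadric.
(c) Symmetries: it's symmetric under x → −x, forcing even powers of x; it's symmetric under y → −y, forcing even powers of y; mirror symmetry z ↦ −z ⇒ only even powers of z.
(d) Checking where it meets the axes: among the integer gridlines, it crosses the z-axis at z ∈ {-1, 1}; the surface avoids every integer x-axis point in the box; it misses every integer gridline on the y-axis.
(e) Fitting integer coefficients to these (and the overall shape) gives p.

2*x^2 + 3*y^2 - 2*z^2 + 2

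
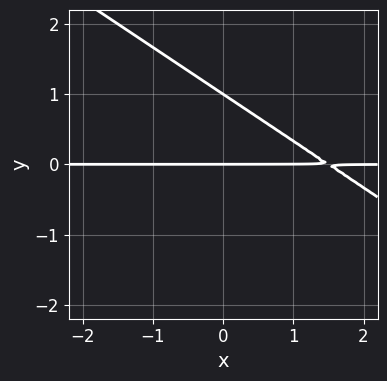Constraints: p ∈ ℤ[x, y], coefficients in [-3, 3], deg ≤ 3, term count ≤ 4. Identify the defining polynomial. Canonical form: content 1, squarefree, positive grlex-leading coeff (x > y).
2*x*y + 3*y^2 - 3*y

First, degree: the shape is more complex than any degree-1 curve, so deg p = 2.
Then, checking where it meets the axes: every point of the x-axis in the box is on the curve; among the integer gridlines, it crosses the y-axis at y ∈ {0, 1}.
Finally, matching integer coefficients to the picture gives p.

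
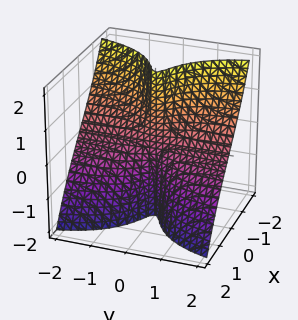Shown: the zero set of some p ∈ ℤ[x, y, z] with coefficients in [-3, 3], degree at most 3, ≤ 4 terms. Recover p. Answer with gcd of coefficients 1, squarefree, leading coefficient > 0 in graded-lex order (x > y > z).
x^3 + 3*x*y^2 + 3*y^2*z + x

First, deg p = 3.
Next, observable constraints: it meets the x-axis at x = 0 (among the integer gridlines); the visible y-axis segment lies entirely on the surface; every point of the z-axis in the box is on the surface.
Finally, putting this together gives p.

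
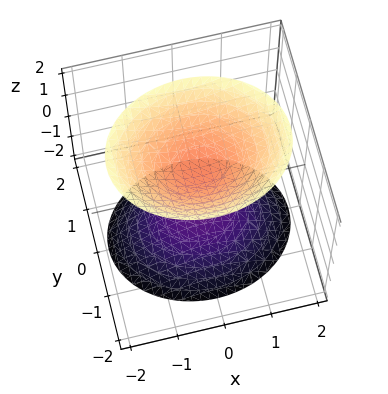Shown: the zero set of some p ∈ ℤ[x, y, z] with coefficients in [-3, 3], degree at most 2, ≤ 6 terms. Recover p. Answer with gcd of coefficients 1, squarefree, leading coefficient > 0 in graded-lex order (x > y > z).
2*x^2 + 3*y^2 - 2*z^2 + 2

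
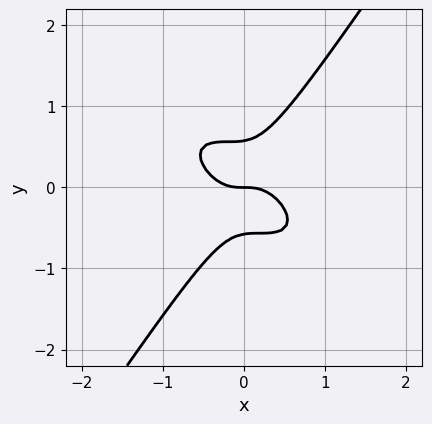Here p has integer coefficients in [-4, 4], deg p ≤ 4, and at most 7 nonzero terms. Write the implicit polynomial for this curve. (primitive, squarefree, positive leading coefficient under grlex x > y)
(a) The degree is 3 — no degree-2 curve has this shape.
(b) Reading off the gridlines: it crosses the y-axis at the gridline y = 0; it crosses the x-axis at the gridline x = 0.
(c) These observations pin down the coefficients.

3*x^3 + 3*x^2*y + x*y^2 - 3*y^3 + y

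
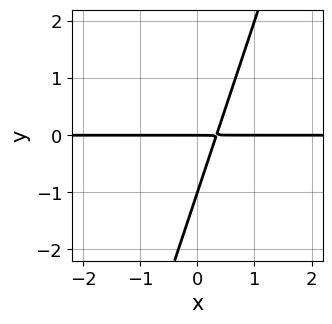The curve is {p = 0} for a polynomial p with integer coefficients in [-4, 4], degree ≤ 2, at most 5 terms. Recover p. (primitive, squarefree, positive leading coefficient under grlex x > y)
3*x*y - y^2 - y

1. Degree: no degree-1 curve has this shape, so deg p = 2.
2. Reading off the gridlines: the visible x-axis segment lies entirely on the curve; among the integer gridlines, it crosses the y-axis at y ∈ {-1, 0}.
3. These observations pin down the coefficients.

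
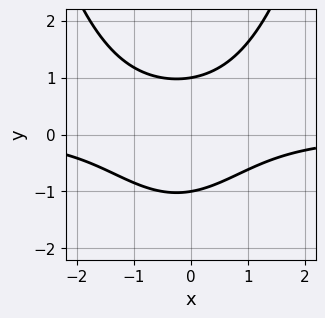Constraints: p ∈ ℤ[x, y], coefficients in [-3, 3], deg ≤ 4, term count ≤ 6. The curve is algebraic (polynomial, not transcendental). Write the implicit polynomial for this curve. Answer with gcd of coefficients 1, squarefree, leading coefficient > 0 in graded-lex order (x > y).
1. The degree is 3 — the shape is more complex than any degree-2 curve.
2. Reading off the gridlines: among the integer gridlines, it crosses the y-axis at y ∈ {-1, 1}; it misses every integer gridline on the x-axis.
3. Fitting integer coefficients to these (and the overall shape) gives p.

2*x^2*y + x*y - 3*y^2 + 3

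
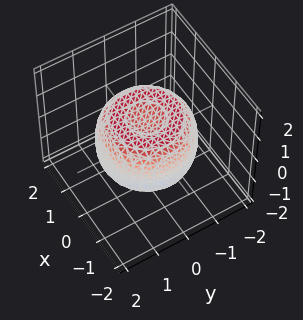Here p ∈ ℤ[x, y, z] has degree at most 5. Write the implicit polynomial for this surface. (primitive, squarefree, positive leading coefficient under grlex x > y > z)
2*x^4 + 4*x^2*y^2 + 2*y^4 - 3*x^2 - 3*y^2 + 3*z^2 - 2

(a) deg p = 4. No degree-3 surface has this shape.
(b) Symmetries: rotational symmetry about the z-axis ⇒ p depends on x, y only through x² + y².
(c) Checking where it meets the axes: a circular section at z = 1 has radius between 0 and 1.
(d) Fitting integer coefficients to these (and the overall shape) gives p.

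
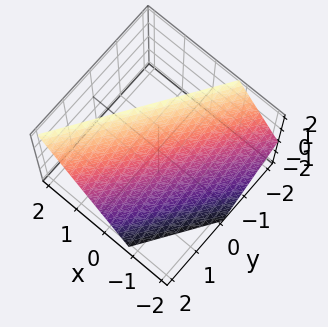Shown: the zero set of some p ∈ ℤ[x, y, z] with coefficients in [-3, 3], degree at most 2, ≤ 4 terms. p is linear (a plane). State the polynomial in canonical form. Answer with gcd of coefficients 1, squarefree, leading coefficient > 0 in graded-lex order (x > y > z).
1. deg p = 1. Every cross-section is a straight line — this is a plane.
2. Reading off the gridlines: one z-axis crossing is at z = 1; one y-axis crossing is at y = 1.
3. Solving for integer coefficients yields p as stated.

3*x - 2*y - 2*z + 2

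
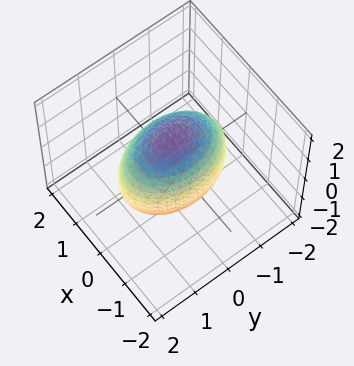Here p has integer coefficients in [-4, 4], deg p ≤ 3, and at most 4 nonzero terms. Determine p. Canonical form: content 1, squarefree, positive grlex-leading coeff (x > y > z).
First, the degree is 2 — a closed, bounded, convex surface; a quadric.
Next, symmetries: mirror symmetry x ↦ −x ⇒ only even powers of x; mirror symmetry y ↦ −y ⇒ only even powers of y; the z ↦ −z reflection is a symmetry, so z appears only in even powers.
Next, observable constraints: among the integer gridlines, it crosses the x-axis at x ∈ {-1, 1}.
Finally, solving for integer coefficients yields p as stated.

2*x^2 + y^2 + z^2 - 2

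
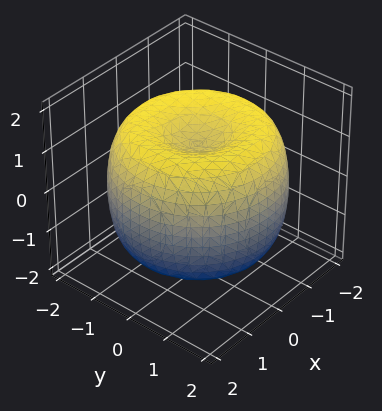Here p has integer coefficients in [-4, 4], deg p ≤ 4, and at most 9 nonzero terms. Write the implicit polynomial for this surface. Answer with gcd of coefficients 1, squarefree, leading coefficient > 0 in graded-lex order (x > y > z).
(a) deg p = 4. A generic line meets the surface in up to 4 points.
(b) Symmetry: every cross-section ⟂ z is a circle, so x, y appear only via x² + y².
(c) Checking where it meets the axes: the z-axis gridline crossings are at z ∈ {-1, 1}; a circular section at z = 0 has radius between 1 and 2.
(d) Solving for integer coefficients yields p as stated.

x^4 + 2*x^2*y^2 + y^4 - 3*x^2 - 3*y^2 + 2*z^2 - 2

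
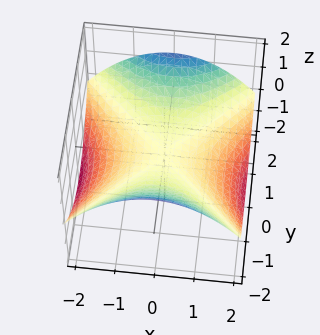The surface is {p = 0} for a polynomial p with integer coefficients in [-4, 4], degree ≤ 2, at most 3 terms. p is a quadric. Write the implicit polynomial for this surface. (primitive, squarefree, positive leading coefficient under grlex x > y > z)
x^2 - y^2 + 3*z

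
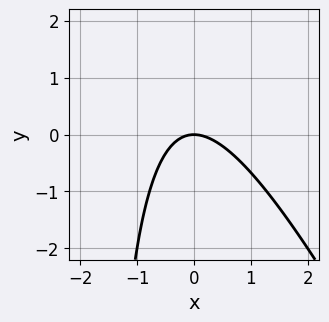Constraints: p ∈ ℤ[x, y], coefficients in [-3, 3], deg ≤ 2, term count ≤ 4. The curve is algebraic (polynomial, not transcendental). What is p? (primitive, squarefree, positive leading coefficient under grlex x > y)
2*x^2 + x*y + 2*y

1. The degree is 2 — no degree-1 curve has this shape.
2. Checking where it meets the axes: it crosses the y-axis at the gridline y = 0; it crosses the x-axis at the gridline x = 0.
3. Together with the visible shape, these determine p as stated.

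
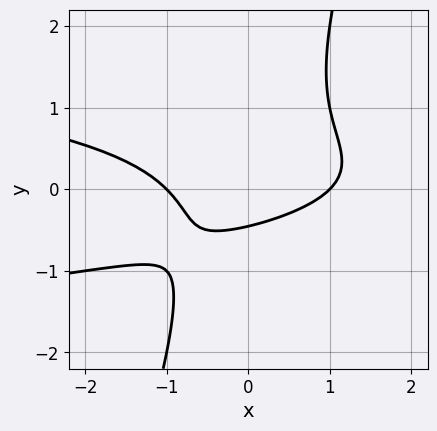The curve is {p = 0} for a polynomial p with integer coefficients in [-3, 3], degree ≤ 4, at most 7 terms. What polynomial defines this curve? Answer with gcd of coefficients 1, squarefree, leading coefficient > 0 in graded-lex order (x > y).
3*x*y^2 - y^3 + x^2 - 2*y - 1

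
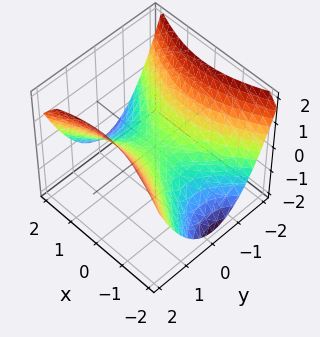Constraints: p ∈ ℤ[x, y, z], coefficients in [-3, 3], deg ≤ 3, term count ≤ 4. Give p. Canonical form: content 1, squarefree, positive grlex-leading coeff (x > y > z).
x^2 - 2*y^2 + 3*z

First, the degree is 2 — a saddle surface; a quadric.
Then, symmetries: the y ↦ −y reflection is a symmetry, so y appears only in even powers; mirror symmetry x ↦ −x ⇒ only even powers of x.
Next, reading off the gridlines: one z-axis crossing is at z = 0; it crosses the y-axis at the gridline y = 0; it meets the x-axis at x = 0 (among the integer gridlines).
Finally, solving for integer coefficients yields p as stated.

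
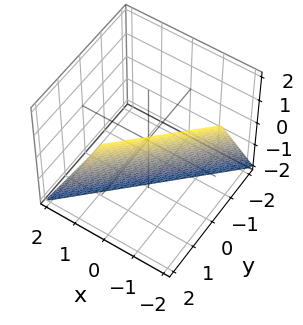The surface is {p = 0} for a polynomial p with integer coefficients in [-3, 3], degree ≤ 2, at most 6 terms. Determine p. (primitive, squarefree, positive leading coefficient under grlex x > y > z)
(a) The degree is 1 — every cross-section is a straight line — this is a plane.
(b) Against the integer gridlines: it meets the z-axis at z = -2 (among the integer gridlines); one x-axis crossing is at x = -1; it meets the y-axis at y = 1 (among the integer gridlines).
(c) Fitting integer coefficients to these (and the overall shape) gives p.

2*x - 2*y + z + 2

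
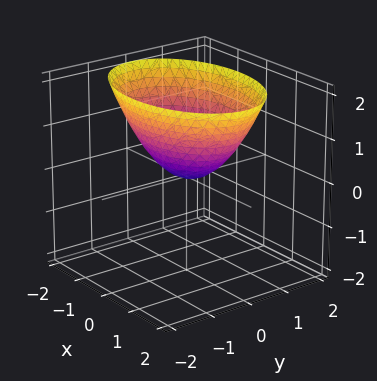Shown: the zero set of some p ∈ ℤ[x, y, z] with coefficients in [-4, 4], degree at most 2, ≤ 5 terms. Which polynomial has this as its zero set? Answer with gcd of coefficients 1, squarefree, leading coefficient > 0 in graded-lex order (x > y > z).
x^2 + 2*y^2 - 2*z

(a) The degree is 2 — a paraboloid; a quadric.
(b) Symmetries: the y ↦ −y reflection is a symmetry, so y appears only in even powers; the x ↦ −x reflection is a symmetry, so x appears only in even powers.
(c) From the visible intercepts: one x-axis crossing is at x = 0; it meets the y-axis at y = 0 (among the integer gridlines); one z-axis crossing is at z = 0.
(d) Matching integer coefficients to the picture gives p.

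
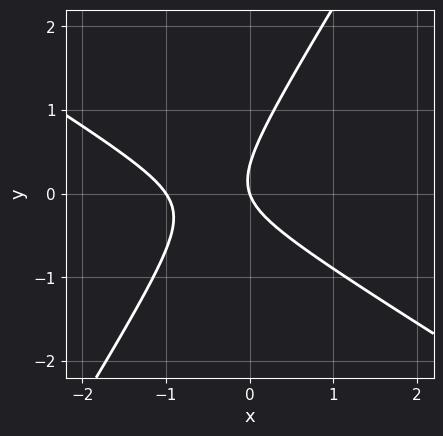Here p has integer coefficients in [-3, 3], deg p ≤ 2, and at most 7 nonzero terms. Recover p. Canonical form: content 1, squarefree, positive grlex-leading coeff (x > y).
1. deg p = 2.
2. Against the integer gridlines: among the integer gridlines, it crosses the x-axis at x ∈ {-1, 0}; one y-axis crossing is at y = 0.
3. Fitting integer coefficients to these (and the overall shape) gives p.

3*x^2 + 3*x*y - 3*y^2 + 3*x + y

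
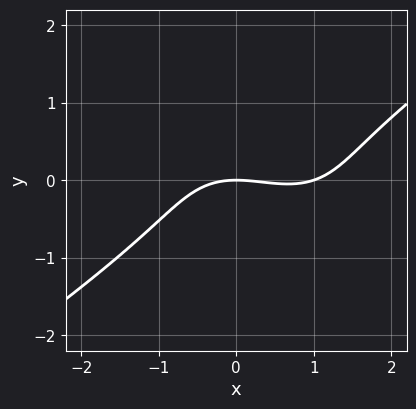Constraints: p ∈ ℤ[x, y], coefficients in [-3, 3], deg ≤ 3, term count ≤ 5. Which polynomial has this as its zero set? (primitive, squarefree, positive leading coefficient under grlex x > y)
Degree: no degree-2 curve has this shape, so deg p = 3.
Observable constraints: among the integer gridlines, it crosses the x-axis at x ∈ {0, 1}; it meets the y-axis at y = 0 (among the integer gridlines).
Putting this together gives p.

x^3 - 3*y^3 - x^2 - 3*y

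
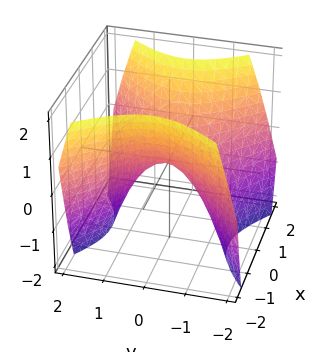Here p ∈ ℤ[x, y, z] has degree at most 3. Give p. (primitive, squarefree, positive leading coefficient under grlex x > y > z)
Degree: a hyperbolic paraboloid; a quadric, so deg p = 2.
Symmetries: the x ↦ −x reflection is a symmetry, so x appears only in even powers; the y ↦ −y reflection is a symmetry, so y appears only in even powers.
From the axis intercepts and sections: it meets the x-axis at x = 0 (among the integer gridlines); it meets the y-axis at y = 0 (among the integer gridlines); it meets the z-axis at z = 0 (among the integer gridlines).
Putting this together gives p.

x^2 - y^2 - z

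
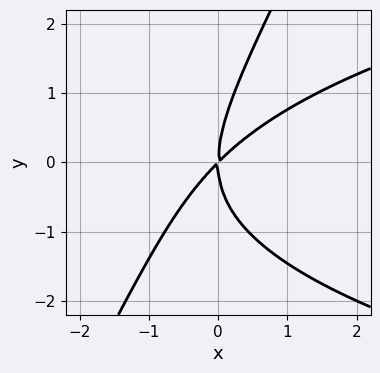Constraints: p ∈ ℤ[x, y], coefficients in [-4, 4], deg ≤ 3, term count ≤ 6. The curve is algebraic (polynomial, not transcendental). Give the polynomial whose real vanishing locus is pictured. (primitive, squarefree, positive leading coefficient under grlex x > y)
2*x*y^2 - y^3 - 3*x^2 + 3*x*y

deg p = 3. A generic line meets the curve in up to 3 points.
Checking where it meets the axes: one x-axis crossing is at x = 0; one y-axis crossing is at y = 0.
Matching integer coefficients to the picture gives p.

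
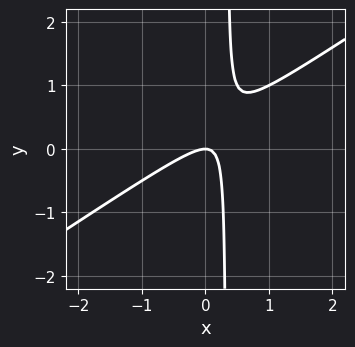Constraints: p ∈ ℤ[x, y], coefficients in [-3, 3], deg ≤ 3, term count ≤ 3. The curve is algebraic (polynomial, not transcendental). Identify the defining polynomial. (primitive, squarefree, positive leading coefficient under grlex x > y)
2*x^2 - 3*x*y + y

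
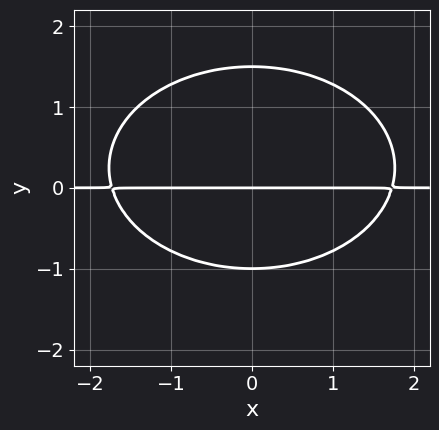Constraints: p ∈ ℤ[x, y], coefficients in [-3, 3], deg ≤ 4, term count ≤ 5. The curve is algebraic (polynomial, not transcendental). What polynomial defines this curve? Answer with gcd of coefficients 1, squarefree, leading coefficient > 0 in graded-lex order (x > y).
x^2*y + 2*y^3 - y^2 - 3*y

(a) Degree: the shape is more complex than any degree-2 curve, so deg p = 3.
(b) Symmetries: mirror symmetry x ↦ −x ⇒ only even powers of x.
(c) Observable constraints: every point of the x-axis in the box is on the curve; among the integer gridlines, it crosses the y-axis at y ∈ {-1, 0}.
(d) Assembling these constraints gives the stated polynomial.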